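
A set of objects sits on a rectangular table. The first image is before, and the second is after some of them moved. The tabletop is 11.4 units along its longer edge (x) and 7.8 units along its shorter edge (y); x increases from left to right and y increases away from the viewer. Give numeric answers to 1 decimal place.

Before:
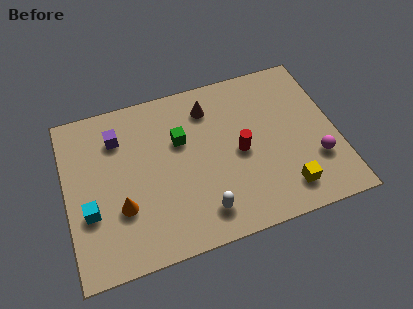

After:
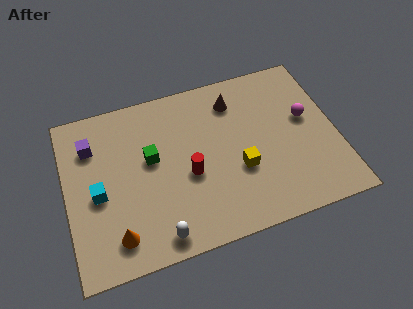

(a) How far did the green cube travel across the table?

1.4

The green cube moved from about (4.9, 5.0) to (3.6, 4.5), a distance of √(1.3² + 0.5²) ≈ 1.4.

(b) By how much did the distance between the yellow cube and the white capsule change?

+0.6

Before: roughly 3.5 units apart; after: 4.1. That's 0.6 units further apart.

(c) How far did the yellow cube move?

2.3

The yellow cube was near (9.0, 1.4) before and (7.2, 2.9) after, so it travelled √(1.8² + 1.5²) ≈ 2.3 units.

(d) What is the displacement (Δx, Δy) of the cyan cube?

(0.4, 0.7)

The cyan cube was at about (0.9, 2.8) and moved to about (1.3, 3.5).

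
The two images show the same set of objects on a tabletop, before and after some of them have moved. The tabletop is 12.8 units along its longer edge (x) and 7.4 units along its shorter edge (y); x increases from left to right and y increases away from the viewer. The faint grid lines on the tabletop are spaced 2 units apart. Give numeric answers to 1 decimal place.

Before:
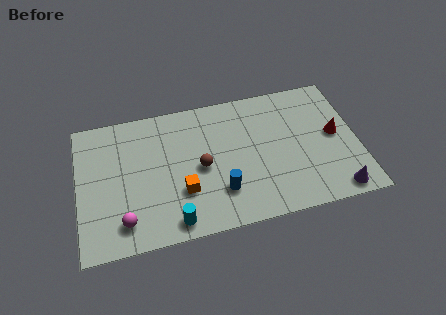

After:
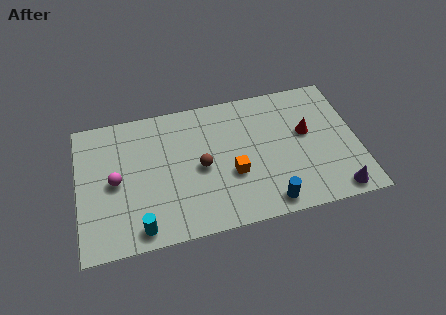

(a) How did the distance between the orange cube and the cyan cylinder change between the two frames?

+3.1

The distance was about 1.6 in the first image and 4.7 in the second, so they moved 3.1 units further apart.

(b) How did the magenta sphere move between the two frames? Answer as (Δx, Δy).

(-0.3, 2.2)

The magenta sphere was at about (2.0, 1.4) and moved to about (1.7, 3.6).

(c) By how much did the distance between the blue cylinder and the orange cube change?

+0.7

The distance was about 1.7 in the first image and 2.4 in the second, so they moved 0.7 units further apart.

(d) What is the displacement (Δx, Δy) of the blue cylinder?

(2.1, -1.1)

The blue cylinder was at about (6.4, 2.0) and moved to about (8.5, 0.9).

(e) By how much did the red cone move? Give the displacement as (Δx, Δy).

(-1.3, 0.4)

The red cone started near (11.8, 3.9) and ended near (10.5, 4.3).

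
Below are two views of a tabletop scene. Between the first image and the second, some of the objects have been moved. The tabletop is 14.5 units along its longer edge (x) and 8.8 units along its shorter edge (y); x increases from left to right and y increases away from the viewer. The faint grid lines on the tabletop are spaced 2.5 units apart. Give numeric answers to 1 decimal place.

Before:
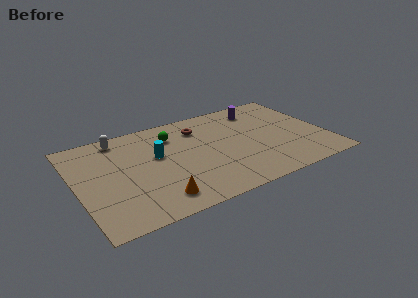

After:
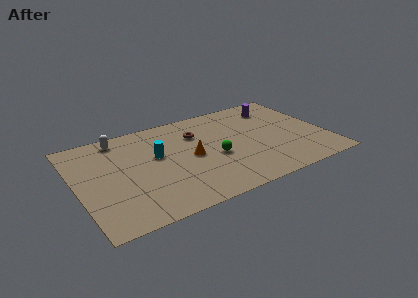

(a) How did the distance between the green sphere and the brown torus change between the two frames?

+1.1

The distance was about 1.6 in the first image and 2.7 in the second, so they moved 1.1 units further apart.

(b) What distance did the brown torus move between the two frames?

0.5

From (7.4, 6.8) to (7.2, 6.3), the brown torus covered √(0.2² + 0.5²) ≈ 0.5 units.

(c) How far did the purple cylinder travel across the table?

1.0

The purple cylinder was near (11.1, 7.2) before and (12.1, 7.0) after, so it travelled √(1.0² + 0.2²) ≈ 1.0 units.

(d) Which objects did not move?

the cyan cylinder and the white capsule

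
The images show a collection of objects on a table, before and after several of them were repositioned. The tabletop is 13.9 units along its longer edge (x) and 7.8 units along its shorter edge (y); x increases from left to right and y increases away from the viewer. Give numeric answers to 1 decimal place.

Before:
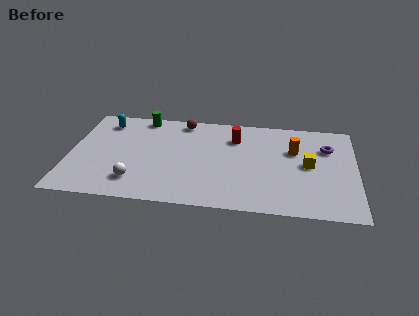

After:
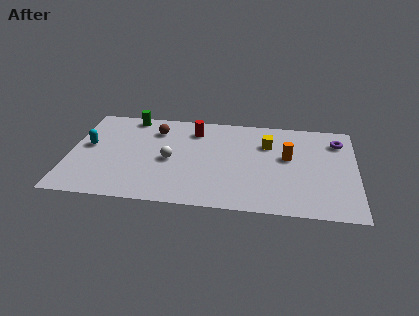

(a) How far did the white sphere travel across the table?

2.5

The white sphere was near (3.3, 1.7) before and (4.9, 3.6) after, so it travelled √(1.6² + 1.9²) ≈ 2.5 units.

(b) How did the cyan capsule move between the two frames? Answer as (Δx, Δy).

(-0.7, -2.1)

The cyan capsule started near (1.6, 6.4) and ended near (0.9, 4.3).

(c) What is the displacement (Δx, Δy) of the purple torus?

(0.5, 0.6)

The purple torus was at about (12.5, 5.5) and moved to about (13.0, 6.1).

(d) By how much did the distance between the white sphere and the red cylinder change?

-3.4

Before: roughly 6.2 units apart; after: 2.8. That's 3.4 units closer together.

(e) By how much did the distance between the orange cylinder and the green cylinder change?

+0.5

They were about 7.7 units apart before and 8.2 after — 0.5 units further apart.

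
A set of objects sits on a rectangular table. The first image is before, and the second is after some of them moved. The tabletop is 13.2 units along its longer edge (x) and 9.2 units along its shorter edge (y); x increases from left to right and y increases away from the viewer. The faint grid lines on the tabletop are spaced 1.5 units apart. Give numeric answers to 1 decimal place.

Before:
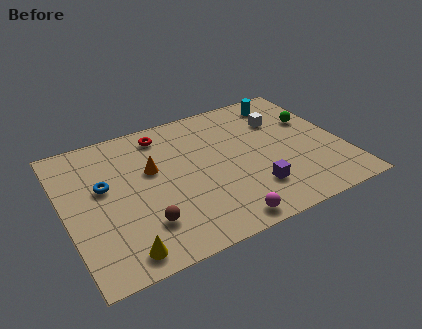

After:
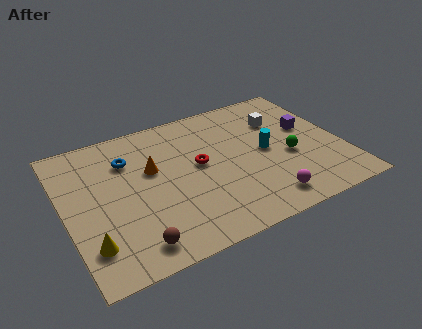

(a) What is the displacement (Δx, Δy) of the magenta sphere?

(2.1, 0.5)

The magenta sphere started near (6.9, 0.9) and ended near (9.0, 1.4).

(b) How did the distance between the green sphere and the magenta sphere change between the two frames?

-4.3

Before: roughly 7.2 units apart; after: 2.9. That's 4.3 units closer together.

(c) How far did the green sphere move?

2.6

The green sphere was near (12.1, 5.9) before and (10.6, 3.8) after, so it travelled √(1.5² + 2.1²) ≈ 2.6 units.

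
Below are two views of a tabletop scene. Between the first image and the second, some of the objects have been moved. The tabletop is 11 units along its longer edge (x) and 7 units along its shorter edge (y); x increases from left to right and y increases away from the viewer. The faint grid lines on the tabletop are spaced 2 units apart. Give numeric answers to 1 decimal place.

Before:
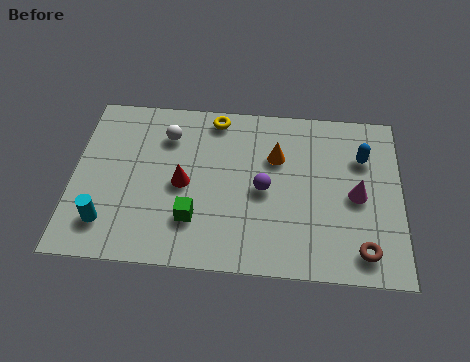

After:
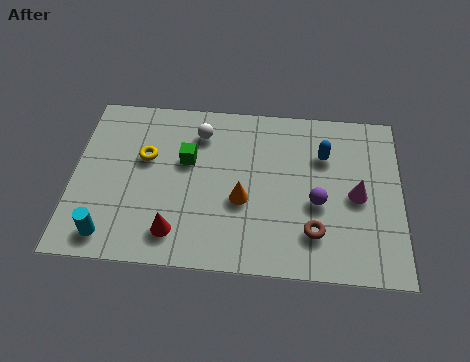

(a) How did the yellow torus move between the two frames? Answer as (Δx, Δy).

(-2.3, -1.9)

The yellow torus was at about (4.7, 6.2) and moved to about (2.4, 4.3).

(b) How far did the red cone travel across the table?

2.0

The red cone was near (3.7, 3.3) before and (3.5, 1.3) after, so it travelled √(0.2² + 2.0²) ≈ 2.0 units.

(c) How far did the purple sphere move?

1.8

From (6.4, 3.3) to (8.2, 2.9), the purple sphere covered √(1.8² + 0.4²) ≈ 1.8 units.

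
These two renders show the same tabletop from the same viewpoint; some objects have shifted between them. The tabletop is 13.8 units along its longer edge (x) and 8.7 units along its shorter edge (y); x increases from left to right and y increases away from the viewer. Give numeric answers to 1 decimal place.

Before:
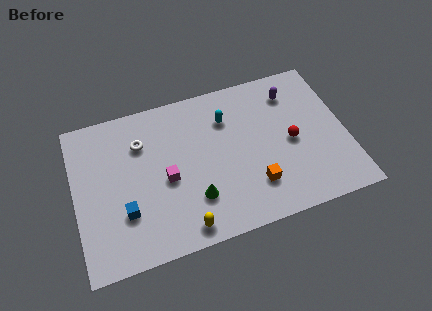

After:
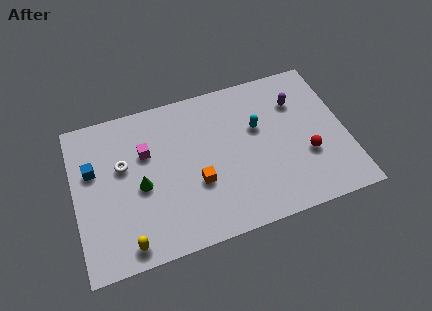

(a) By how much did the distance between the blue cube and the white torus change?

-2.3

The distance was about 3.8 in the first image and 1.5 in the second, so they moved 2.3 units closer together.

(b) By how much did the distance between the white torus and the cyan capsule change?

+2.5

They were about 4.4 units apart before and 6.9 after — 2.5 units further apart.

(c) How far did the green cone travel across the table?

3.0

The green cone was near (5.9, 2.4) before and (3.3, 3.9) after, so it travelled √(2.6² + 1.5²) ≈ 3.0 units.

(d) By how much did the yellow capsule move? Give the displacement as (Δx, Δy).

(-2.8, 0.0)

The yellow capsule was at about (5.2, 1.0) and moved to about (2.4, 1.0).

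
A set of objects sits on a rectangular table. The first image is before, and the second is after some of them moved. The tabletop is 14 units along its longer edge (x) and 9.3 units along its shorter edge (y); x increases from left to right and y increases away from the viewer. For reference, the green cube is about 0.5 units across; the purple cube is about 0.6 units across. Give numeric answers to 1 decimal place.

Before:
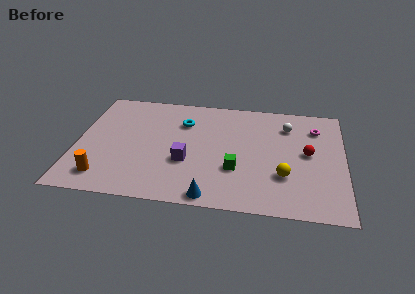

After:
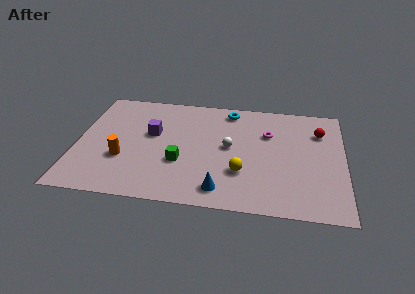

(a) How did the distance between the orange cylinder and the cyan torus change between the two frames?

+0.9

They were about 6.4 units apart before and 7.3 after — 0.9 units further apart.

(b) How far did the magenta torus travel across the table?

2.6

The magenta torus was near (12.5, 7.1) before and (10.0, 6.3) after, so it travelled √(2.5² + 0.8²) ≈ 2.6 units.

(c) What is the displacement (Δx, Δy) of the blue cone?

(0.5, 0.6)

The blue cone was at about (7.2, 0.8) and moved to about (7.7, 1.4).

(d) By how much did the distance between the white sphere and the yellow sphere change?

-2.1

Before: roughly 4.2 units apart; after: 2.1. That's 2.1 units closer together.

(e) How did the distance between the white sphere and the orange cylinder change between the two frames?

-5.1

The distance was about 10.9 in the first image and 5.8 in the second, so they moved 5.1 units closer together.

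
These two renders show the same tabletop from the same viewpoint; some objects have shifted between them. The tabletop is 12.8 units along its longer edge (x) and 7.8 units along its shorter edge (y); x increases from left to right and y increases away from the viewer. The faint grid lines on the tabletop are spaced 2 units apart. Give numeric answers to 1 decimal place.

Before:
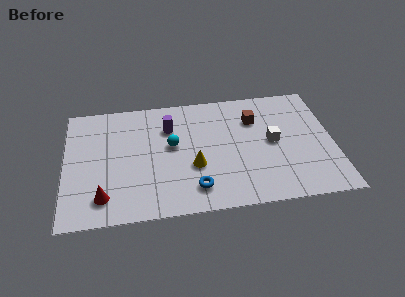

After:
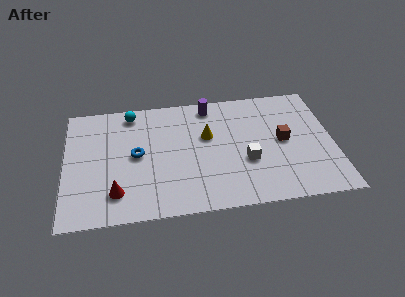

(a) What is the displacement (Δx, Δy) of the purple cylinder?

(2.0, 1.2)

The purple cylinder was at about (5.0, 5.6) and moved to about (7.0, 6.8).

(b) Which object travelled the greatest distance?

the blue torus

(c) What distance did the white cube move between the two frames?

1.7

The white cube moved from about (9.9, 4.0) to (8.6, 2.9), a distance of √(1.3² + 1.1²) ≈ 1.7.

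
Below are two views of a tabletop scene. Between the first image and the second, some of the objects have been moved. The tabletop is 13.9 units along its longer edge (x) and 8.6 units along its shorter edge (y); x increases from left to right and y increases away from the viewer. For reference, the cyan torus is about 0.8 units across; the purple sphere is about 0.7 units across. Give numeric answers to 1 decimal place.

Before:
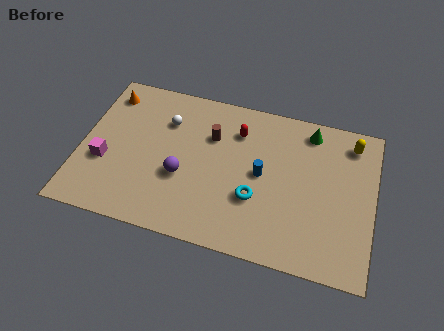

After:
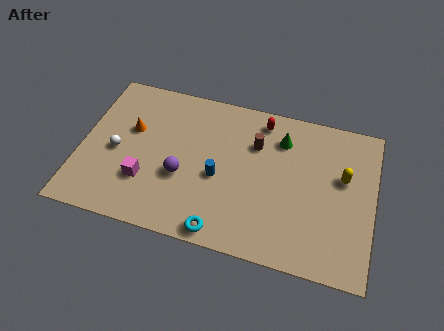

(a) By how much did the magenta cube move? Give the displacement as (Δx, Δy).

(2.0, -0.6)

The magenta cube was at about (1.2, 3.2) and moved to about (3.2, 2.6).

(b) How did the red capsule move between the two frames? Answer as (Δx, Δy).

(1.1, 0.9)

From the two frames, the red capsule sits at roughly (7.3, 6.5) before and (8.4, 7.4) after.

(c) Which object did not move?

the purple sphere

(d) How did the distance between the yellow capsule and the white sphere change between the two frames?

+1.9

The distance was about 8.9 in the first image and 10.8 in the second, so they moved 1.9 units further apart.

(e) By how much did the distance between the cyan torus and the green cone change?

+1.3

The distance was about 5.0 in the first image and 6.3 in the second, so they moved 1.3 units further apart.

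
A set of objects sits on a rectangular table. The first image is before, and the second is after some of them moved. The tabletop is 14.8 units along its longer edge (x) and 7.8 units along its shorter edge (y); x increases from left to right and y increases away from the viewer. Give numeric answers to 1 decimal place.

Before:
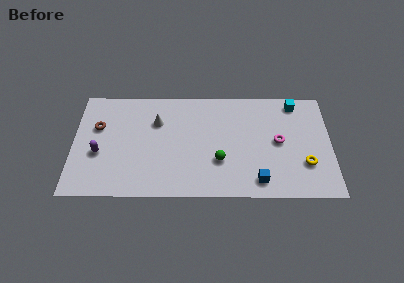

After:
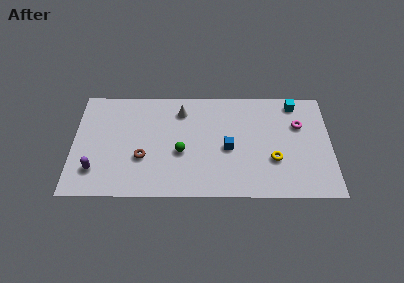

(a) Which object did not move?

the cyan cube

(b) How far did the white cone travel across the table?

1.6

From (4.8, 5.4) to (6.2, 6.2), the white cone covered √(1.4² + 0.8²) ≈ 1.6 units.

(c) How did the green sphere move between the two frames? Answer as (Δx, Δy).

(-2.2, 0.6)

The green sphere was at about (8.4, 2.6) and moved to about (6.2, 3.2).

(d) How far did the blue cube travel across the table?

2.9

From (10.6, 1.2) to (8.9, 3.5), the blue cube covered √(1.7² + 2.3²) ≈ 2.9 units.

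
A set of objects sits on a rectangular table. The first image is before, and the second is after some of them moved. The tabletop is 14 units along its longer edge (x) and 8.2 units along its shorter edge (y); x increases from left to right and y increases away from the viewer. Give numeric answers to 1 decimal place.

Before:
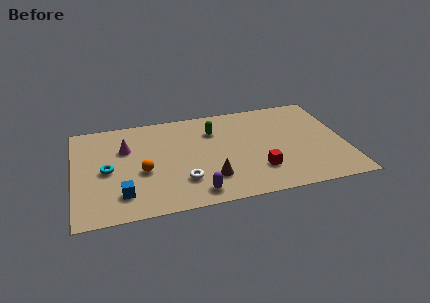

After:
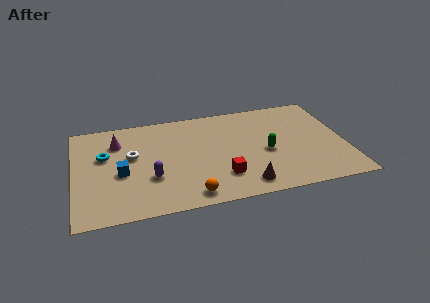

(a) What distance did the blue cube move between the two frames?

1.7

From (2.4, 1.8) to (2.4, 3.5), the blue cube covered √(0.0² + 1.7²) ≈ 1.7 units.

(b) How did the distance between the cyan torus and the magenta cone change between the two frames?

-0.7

They were about 1.9 units apart before and 1.2 after — 0.7 units closer together.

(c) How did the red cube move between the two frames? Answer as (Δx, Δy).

(-1.9, -0.1)

From the two frames, the red cube sits at roughly (9.4, 2.2) before and (7.5, 2.1) after.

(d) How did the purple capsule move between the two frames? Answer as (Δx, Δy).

(-2.2, 1.7)

From the two frames, the purple capsule sits at roughly (6.1, 1.1) before and (3.9, 2.8) after.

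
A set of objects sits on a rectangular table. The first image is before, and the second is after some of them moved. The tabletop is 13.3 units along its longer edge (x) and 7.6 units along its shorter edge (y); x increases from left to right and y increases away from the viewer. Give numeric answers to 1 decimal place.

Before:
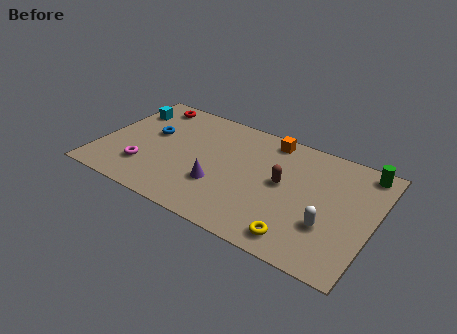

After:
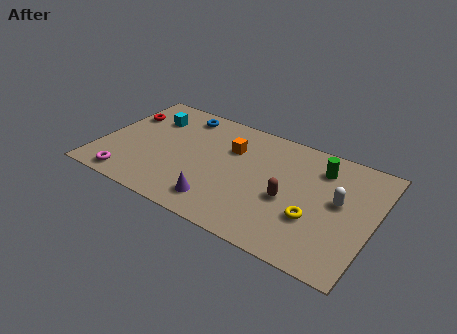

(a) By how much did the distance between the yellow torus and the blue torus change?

-0.4

Before: roughly 8.5 units apart; after: 8.1. That's 0.4 units closer together.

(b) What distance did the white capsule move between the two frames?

1.7

From (11.3, 2.5) to (11.6, 4.2), the white capsule covered √(0.3² + 1.7²) ≈ 1.7 units.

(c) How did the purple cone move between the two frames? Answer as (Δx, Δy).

(0.2, -1.1)

The purple cone started near (6.0, 2.5) and ended near (6.2, 1.4).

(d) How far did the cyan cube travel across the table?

1.2

The cyan cube was near (0.9, 5.7) before and (2.1, 5.6) after, so it travelled √(1.2² + 0.1²) ≈ 1.2 units.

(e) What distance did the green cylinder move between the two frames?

2.2

The green cylinder was near (12.5, 6.7) before and (10.5, 5.9) after, so it travelled √(2.0² + 0.8²) ≈ 2.2 units.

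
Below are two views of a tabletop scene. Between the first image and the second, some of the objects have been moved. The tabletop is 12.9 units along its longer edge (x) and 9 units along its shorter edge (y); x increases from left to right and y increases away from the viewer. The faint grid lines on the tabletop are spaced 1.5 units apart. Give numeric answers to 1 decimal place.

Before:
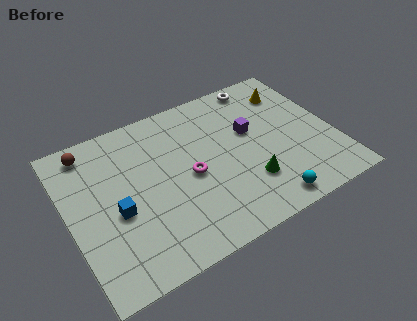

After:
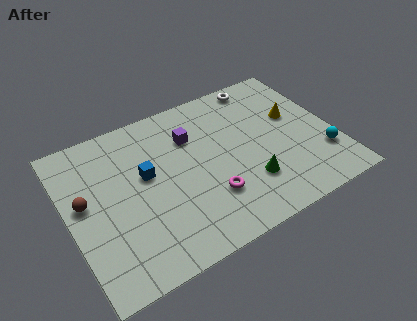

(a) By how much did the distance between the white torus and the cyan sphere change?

-1.2

They were about 7.2 units apart before and 6.0 after — 1.2 units closer together.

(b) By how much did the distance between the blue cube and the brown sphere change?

-1.1

Before: roughly 4.1 units apart; after: 3.0. That's 1.1 units closer together.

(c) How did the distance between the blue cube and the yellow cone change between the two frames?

-2.2

The distance was about 9.6 in the first image and 7.4 in the second, so they moved 2.2 units closer together.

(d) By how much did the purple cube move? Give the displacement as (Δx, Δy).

(-2.8, 1.0)

From the two frames, the purple cube sits at roughly (9.0, 5.4) before and (6.2, 6.4) after.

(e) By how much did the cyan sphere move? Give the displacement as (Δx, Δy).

(3.1, 1.5)

The cyan sphere started near (9.0, 1.0) and ended near (12.1, 2.5).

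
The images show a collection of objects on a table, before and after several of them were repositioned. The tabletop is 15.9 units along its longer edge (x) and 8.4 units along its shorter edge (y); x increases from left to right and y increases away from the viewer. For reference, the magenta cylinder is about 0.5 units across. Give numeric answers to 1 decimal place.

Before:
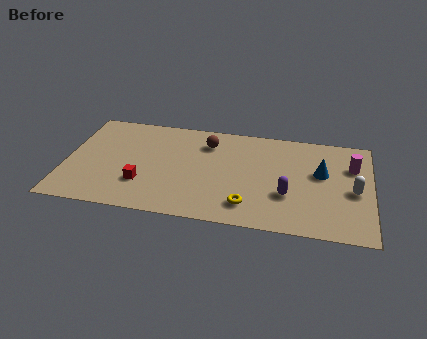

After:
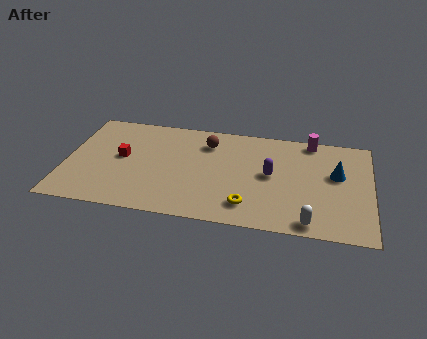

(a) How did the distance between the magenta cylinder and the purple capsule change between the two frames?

-0.6

The distance was about 4.4 in the first image and 3.8 in the second, so they moved 0.6 units closer together.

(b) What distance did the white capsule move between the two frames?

3.6

The white capsule moved from about (15.0, 3.8) to (12.8, 0.9), a distance of √(2.2² + 2.9²) ≈ 3.6.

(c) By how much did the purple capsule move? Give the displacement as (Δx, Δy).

(-0.9, 1.5)

The purple capsule started near (11.6, 2.9) and ended near (10.7, 4.4).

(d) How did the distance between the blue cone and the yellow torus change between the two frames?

+0.6

Before: roughly 5.0 units apart; after: 5.6. That's 0.6 units further apart.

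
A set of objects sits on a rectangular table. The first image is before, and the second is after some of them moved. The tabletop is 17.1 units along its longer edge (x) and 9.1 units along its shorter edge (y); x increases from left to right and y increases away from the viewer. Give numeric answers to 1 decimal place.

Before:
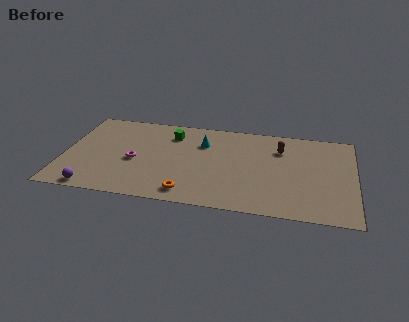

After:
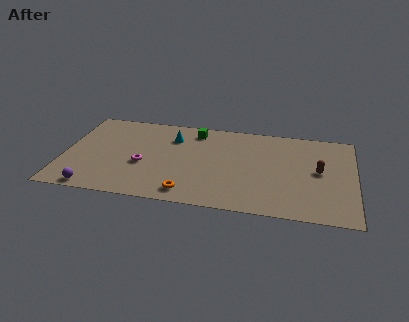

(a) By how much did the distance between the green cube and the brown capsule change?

+1.4

The distance was about 6.5 in the first image and 7.9 in the second, so they moved 1.4 units further apart.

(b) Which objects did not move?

the purple sphere and the orange torus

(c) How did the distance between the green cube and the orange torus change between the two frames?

+0.5

Before: roughly 5.9 units apart; after: 6.4. That's 0.5 units further apart.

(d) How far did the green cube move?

1.5

From (6.2, 7.1) to (7.6, 7.7), the green cube covered √(1.4² + 0.6²) ≈ 1.5 units.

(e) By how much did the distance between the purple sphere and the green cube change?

+1.3

The distance was about 7.6 in the first image and 8.9 in the second, so they moved 1.3 units further apart.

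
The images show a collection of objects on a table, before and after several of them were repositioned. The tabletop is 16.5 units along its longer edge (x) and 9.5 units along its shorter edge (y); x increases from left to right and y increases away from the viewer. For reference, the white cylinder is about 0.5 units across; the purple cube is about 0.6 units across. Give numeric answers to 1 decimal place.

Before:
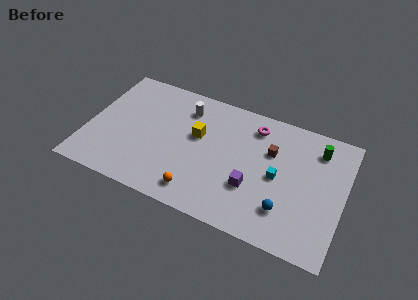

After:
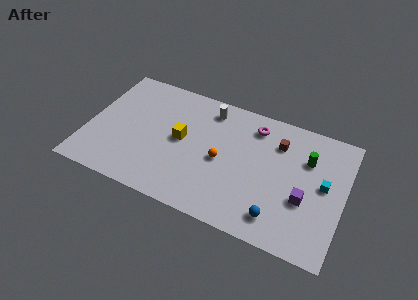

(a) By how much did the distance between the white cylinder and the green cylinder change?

-2.0

Before: roughly 8.6 units apart; after: 6.6. That's 2.0 units closer together.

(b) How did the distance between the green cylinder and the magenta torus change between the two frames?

-0.4

The distance was about 4.1 in the first image and 3.7 in the second, so they moved 0.4 units closer together.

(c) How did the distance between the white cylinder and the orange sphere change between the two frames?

-2.4

The distance was about 6.2 in the first image and 3.8 in the second, so they moved 2.4 units closer together.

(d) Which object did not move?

the magenta torus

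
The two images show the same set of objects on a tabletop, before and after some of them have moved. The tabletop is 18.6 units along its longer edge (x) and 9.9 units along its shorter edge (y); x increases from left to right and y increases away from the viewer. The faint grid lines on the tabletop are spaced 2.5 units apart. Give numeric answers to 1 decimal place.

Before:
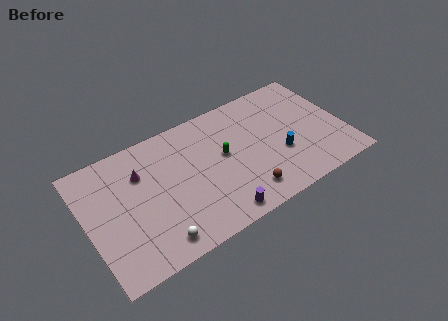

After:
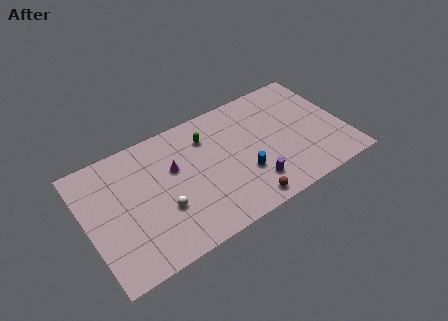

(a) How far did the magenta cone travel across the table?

2.4

From (4.1, 7.0) to (6.4, 6.2), the magenta cone covered √(2.3² + 0.8²) ≈ 2.4 units.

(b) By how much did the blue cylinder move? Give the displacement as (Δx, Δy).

(-2.8, -0.3)

The blue cylinder was at about (13.8, 3.6) and moved to about (11.0, 3.3).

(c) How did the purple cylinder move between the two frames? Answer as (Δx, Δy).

(2.7, 1.1)

From the two frames, the purple cylinder sits at roughly (8.8, 1.1) before and (11.5, 2.2) after.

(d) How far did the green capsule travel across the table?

2.2

From (9.9, 5.5) to (9.0, 7.5), the green capsule covered √(0.9² + 2.0²) ≈ 2.2 units.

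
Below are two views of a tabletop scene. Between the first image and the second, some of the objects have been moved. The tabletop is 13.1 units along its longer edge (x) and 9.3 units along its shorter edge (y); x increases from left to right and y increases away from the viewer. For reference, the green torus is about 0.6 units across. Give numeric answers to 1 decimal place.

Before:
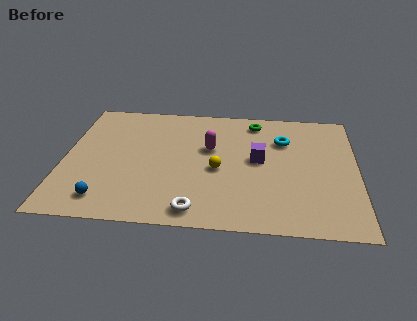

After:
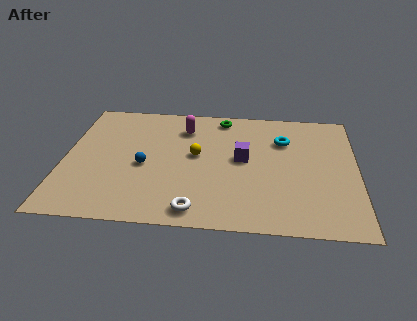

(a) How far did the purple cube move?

0.7

The purple cube moved from about (8.7, 5.0) to (8.0, 5.0), a distance of √(0.7² + 0.0²) ≈ 0.7.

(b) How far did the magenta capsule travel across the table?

1.9

The magenta capsule moved from about (6.5, 5.7) to (5.3, 7.2), a distance of √(1.2² + 1.5²) ≈ 1.9.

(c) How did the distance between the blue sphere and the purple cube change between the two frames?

-3.1

They were about 7.6 units apart before and 4.5 after — 3.1 units closer together.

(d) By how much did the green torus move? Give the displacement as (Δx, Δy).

(-1.5, 0.2)

From the two frames, the green torus sits at roughly (8.5, 8.0) before and (7.0, 8.2) after.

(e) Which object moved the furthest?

the blue sphere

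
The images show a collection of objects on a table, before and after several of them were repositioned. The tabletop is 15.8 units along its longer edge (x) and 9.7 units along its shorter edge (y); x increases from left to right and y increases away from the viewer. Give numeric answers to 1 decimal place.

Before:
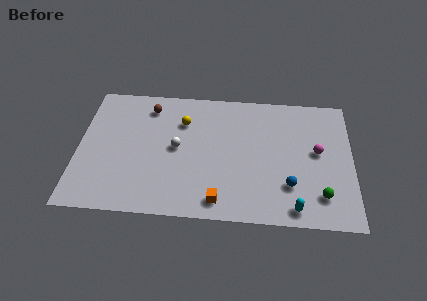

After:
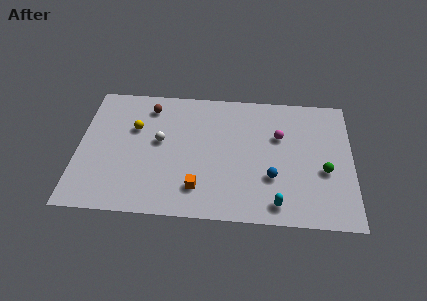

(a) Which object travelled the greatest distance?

the yellow sphere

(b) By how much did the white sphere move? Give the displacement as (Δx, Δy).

(-1.0, 0.4)

The white sphere was at about (5.7, 5.0) and moved to about (4.7, 5.4).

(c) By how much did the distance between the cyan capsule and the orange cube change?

+0.3

They were about 4.3 units apart before and 4.6 after — 0.3 units further apart.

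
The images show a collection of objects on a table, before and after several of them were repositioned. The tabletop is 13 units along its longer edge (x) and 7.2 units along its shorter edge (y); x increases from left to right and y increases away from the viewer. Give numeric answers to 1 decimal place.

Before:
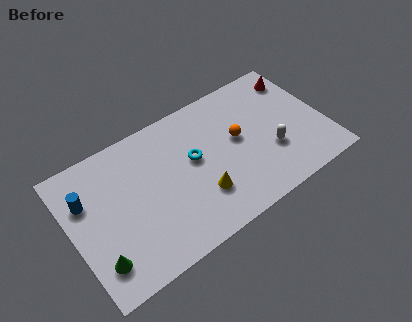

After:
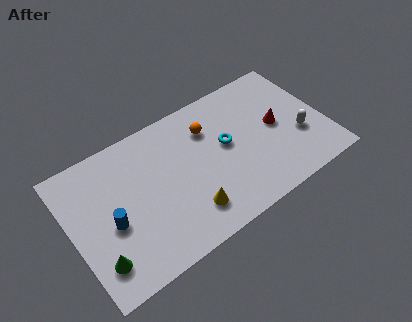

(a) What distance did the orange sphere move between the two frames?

1.8

The orange sphere moved from about (8.6, 4.0) to (7.3, 5.3), a distance of √(1.3² + 1.3²) ≈ 1.8.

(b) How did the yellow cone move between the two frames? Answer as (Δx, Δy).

(-0.7, -0.5)

The yellow cone started near (6.3, 2.1) and ended near (5.6, 1.6).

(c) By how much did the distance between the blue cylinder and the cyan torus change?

+0.7

The distance was about 5.5 in the first image and 6.2 in the second, so they moved 0.7 units further apart.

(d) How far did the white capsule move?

1.5

The white capsule was near (10.1, 2.5) before and (11.6, 2.6) after, so it travelled √(1.5² + 0.1²) ≈ 1.5 units.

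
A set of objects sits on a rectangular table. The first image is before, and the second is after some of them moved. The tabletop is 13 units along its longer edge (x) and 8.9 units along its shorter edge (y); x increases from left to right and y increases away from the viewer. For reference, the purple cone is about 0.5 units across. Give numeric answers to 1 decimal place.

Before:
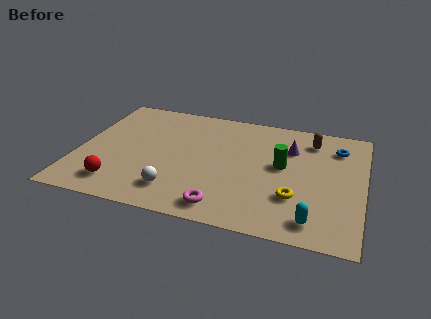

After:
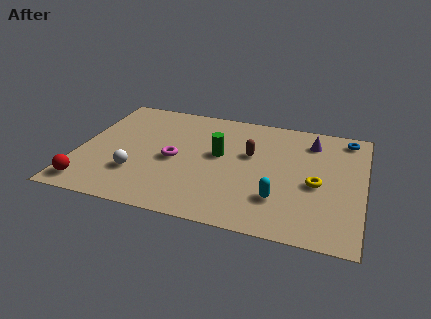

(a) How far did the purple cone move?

1.2

From (9.6, 6.3) to (10.5, 7.1), the purple cone covered √(0.9² + 0.8²) ≈ 1.2 units.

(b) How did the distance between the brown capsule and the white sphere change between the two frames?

-2.2

Before: roughly 7.9 units apart; after: 5.7. That's 2.2 units closer together.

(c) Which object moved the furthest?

the magenta torus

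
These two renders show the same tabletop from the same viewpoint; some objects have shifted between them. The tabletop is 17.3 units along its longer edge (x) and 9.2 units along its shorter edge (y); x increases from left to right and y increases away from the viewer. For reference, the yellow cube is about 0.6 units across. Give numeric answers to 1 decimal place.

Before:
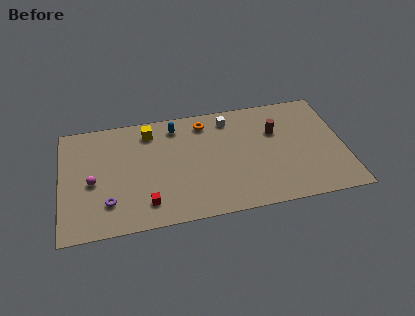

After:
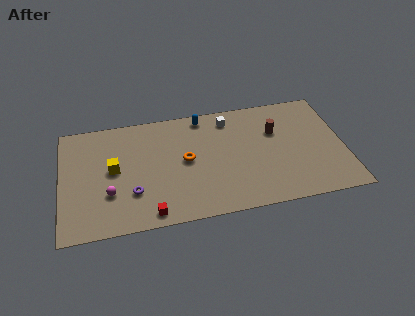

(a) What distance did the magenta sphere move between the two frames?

1.5

The magenta sphere moved from about (1.9, 4.1) to (2.9, 3.0), a distance of √(1.0² + 1.1²) ≈ 1.5.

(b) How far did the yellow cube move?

3.5

The yellow cube moved from about (5.5, 7.6) to (3.2, 4.9), a distance of √(2.3² + 2.7²) ≈ 3.5.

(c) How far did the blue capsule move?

1.8

The blue capsule was near (7.1, 7.7) before and (8.8, 8.2) after, so it travelled √(1.7² + 0.5²) ≈ 1.8 units.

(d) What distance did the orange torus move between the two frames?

3.2

From (8.9, 7.7) to (7.6, 4.8), the orange torus covered √(1.3² + 2.9²) ≈ 3.2 units.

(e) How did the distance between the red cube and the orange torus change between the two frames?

-2.6

Before: roughly 7.0 units apart; after: 4.4. That's 2.6 units closer together.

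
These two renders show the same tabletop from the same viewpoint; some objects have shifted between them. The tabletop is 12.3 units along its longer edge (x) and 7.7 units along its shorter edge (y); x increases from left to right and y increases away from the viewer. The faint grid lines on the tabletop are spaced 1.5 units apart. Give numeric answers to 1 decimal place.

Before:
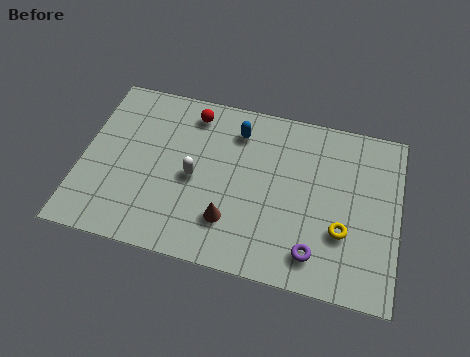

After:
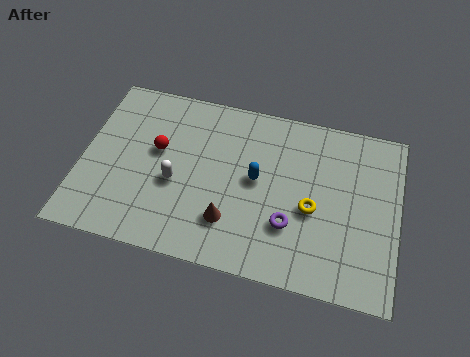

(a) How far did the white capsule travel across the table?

0.8

The white capsule moved from about (4.4, 3.6) to (3.7, 3.2), a distance of √(0.7² + 0.4²) ≈ 0.8.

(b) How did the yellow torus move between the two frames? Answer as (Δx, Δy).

(-1.2, 0.7)

From the two frames, the yellow torus sits at roughly (10.2, 2.6) before and (9.0, 3.3) after.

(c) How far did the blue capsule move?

2.2

The blue capsule was near (5.9, 6.1) before and (6.8, 4.1) after, so it travelled √(0.9² + 2.0²) ≈ 2.2 units.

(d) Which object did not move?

the brown cone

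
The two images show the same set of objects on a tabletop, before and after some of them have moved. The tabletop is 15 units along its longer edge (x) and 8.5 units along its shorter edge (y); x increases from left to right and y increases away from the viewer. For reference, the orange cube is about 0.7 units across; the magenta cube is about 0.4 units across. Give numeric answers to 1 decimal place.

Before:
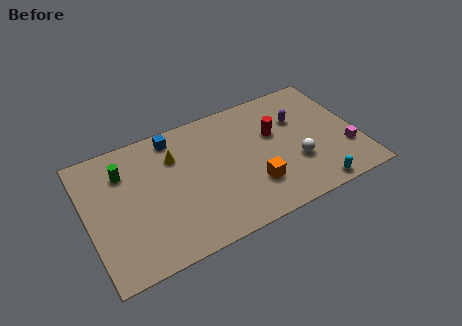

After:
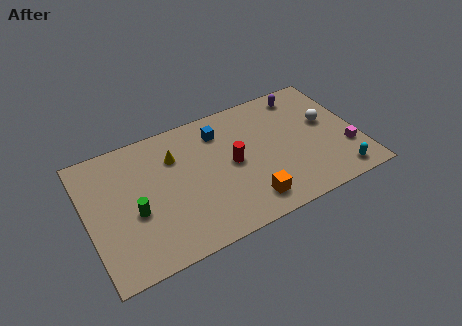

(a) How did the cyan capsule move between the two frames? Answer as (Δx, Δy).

(1.4, 0.3)

From the two frames, the cyan capsule sits at roughly (12.1, 0.8) before and (13.5, 1.1) after.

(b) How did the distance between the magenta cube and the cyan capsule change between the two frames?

-1.1

The distance was about 2.8 in the first image and 1.7 in the second, so they moved 1.1 units closer together.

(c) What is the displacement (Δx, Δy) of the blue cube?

(2.5, -0.7)

The blue cube was at about (5.1, 7.4) and moved to about (7.6, 6.7).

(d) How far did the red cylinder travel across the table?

2.7

The red cylinder moved from about (10.5, 5.3) to (8.0, 4.3), a distance of √(2.5² + 1.0²) ≈ 2.7.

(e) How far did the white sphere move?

2.8

The white sphere moved from about (11.4, 2.9) to (13.4, 4.9), a distance of √(2.0² + 2.0²) ≈ 2.8.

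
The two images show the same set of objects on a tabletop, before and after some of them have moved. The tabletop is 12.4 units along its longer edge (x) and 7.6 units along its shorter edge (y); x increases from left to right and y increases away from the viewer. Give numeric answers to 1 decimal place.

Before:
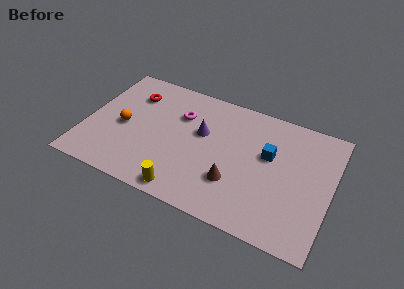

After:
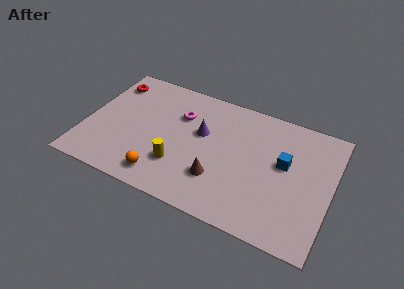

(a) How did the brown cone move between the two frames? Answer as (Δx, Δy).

(-0.8, -0.1)

From the two frames, the brown cone sits at roughly (7.7, 2.3) before and (6.9, 2.2) after.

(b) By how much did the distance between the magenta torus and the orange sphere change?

+0.9

Before: roughly 3.2 units apart; after: 4.1. That's 0.9 units further apart.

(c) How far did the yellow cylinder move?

1.5

The yellow cylinder was near (5.4, 0.8) before and (4.9, 2.2) after, so it travelled √(0.5² + 1.4²) ≈ 1.5 units.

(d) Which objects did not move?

the magenta torus and the purple cone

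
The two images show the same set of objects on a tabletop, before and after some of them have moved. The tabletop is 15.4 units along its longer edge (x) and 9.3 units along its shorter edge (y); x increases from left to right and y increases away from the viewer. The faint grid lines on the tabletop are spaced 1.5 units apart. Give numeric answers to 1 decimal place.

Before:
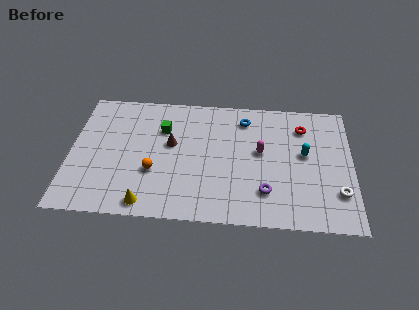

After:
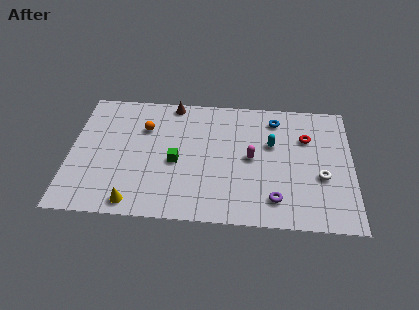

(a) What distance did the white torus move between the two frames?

1.4

The white torus moved from about (14.6, 2.5) to (13.7, 3.6), a distance of √(0.9² + 1.1²) ≈ 1.4.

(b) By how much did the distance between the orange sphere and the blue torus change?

+0.8

They were about 6.5 units apart before and 7.3 after — 0.8 units further apart.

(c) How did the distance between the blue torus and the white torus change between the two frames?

-2.4

Before: roughly 7.2 units apart; after: 4.8. That's 2.4 units closer together.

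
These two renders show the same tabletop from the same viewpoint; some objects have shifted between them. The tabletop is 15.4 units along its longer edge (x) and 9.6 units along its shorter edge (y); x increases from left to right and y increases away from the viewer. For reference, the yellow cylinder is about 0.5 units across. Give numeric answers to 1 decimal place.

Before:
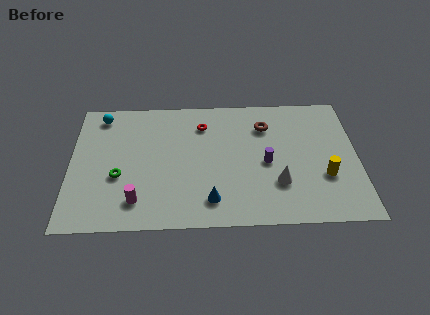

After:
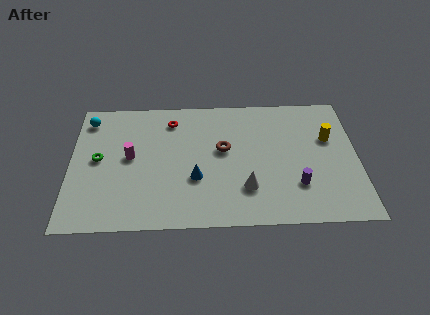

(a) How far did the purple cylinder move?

2.3

The purple cylinder was near (10.5, 4.4) before and (12.1, 2.7) after, so it travelled √(1.6² + 1.7²) ≈ 2.3 units.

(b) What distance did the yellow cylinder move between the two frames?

2.8

The yellow cylinder moved from about (13.6, 3.3) to (13.9, 6.1), a distance of √(0.3² + 2.8²) ≈ 2.8.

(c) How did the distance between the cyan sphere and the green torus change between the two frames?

-1.6

They were about 4.7 units apart before and 3.1 after — 1.6 units closer together.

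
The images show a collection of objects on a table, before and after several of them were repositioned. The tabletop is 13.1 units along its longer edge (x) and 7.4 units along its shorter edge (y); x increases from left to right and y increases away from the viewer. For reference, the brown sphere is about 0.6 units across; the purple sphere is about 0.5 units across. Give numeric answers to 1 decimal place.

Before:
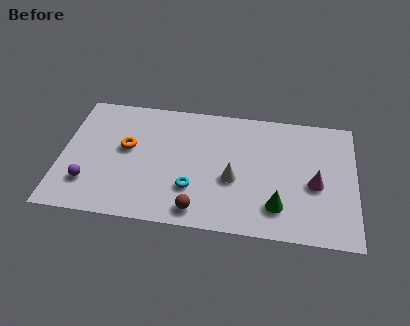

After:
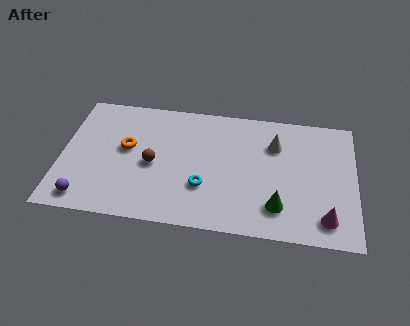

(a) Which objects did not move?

the orange torus and the green cone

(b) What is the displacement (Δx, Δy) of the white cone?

(1.8, 2.3)

From the two frames, the white cone sits at roughly (7.7, 3.0) before and (9.5, 5.3) after.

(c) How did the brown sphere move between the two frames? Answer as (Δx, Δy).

(-2.1, 2.4)

The brown sphere started near (6.2, 1.0) and ended near (4.1, 3.4).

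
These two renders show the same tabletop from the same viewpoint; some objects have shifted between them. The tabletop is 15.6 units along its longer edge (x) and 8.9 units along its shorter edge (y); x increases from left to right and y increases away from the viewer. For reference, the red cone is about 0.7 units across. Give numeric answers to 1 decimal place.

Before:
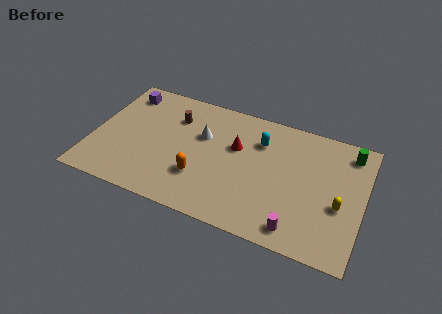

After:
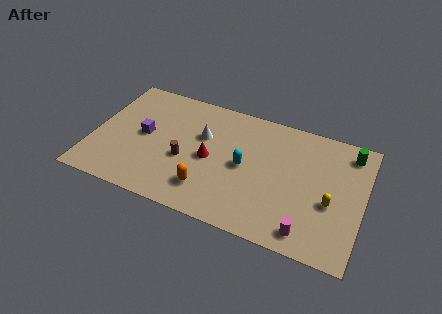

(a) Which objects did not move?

the white cone and the green cylinder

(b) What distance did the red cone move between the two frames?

2.0

From (8.2, 5.6) to (6.8, 4.2), the red cone covered √(1.4² + 1.4²) ≈ 2.0 units.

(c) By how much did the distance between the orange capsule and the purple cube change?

-2.1

The distance was about 6.9 in the first image and 4.8 in the second, so they moved 2.1 units closer together.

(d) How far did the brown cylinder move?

3.0

From (4.5, 6.5) to (5.4, 3.6), the brown cylinder covered √(0.9² + 2.9²) ≈ 3.0 units.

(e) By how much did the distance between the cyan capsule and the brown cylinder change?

-1.5

Before: roughly 5.0 units apart; after: 3.5. That's 1.5 units closer together.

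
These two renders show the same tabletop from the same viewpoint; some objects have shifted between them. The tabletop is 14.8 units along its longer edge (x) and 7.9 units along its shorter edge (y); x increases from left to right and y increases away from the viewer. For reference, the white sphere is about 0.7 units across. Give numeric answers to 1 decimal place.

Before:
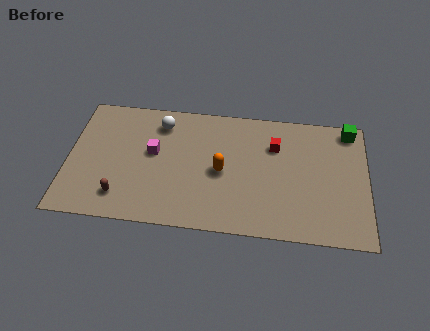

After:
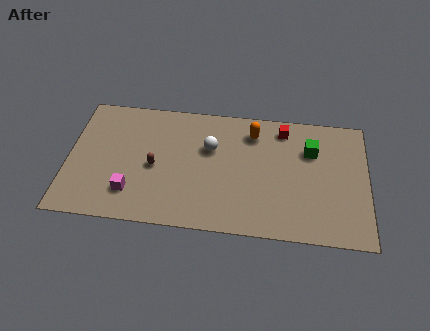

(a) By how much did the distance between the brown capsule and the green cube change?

-4.5

The distance was about 12.4 in the first image and 7.9 in the second, so they moved 4.5 units closer together.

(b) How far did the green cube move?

2.4

The green cube was near (13.9, 7.0) before and (12.0, 5.5) after, so it travelled √(1.9² + 1.5²) ≈ 2.4 units.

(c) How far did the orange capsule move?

3.0

From (7.6, 3.7) to (9.1, 6.3), the orange capsule covered √(1.5² + 2.6²) ≈ 3.0 units.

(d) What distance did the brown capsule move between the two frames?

2.6

The brown capsule was near (2.7, 1.6) before and (4.3, 3.6) after, so it travelled √(1.6² + 2.0²) ≈ 2.6 units.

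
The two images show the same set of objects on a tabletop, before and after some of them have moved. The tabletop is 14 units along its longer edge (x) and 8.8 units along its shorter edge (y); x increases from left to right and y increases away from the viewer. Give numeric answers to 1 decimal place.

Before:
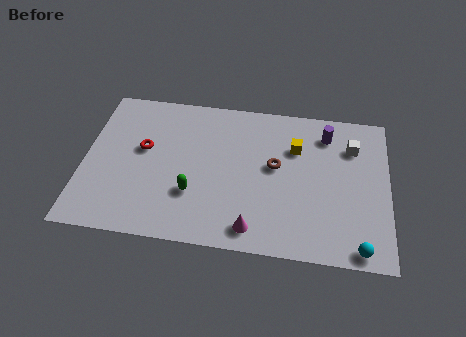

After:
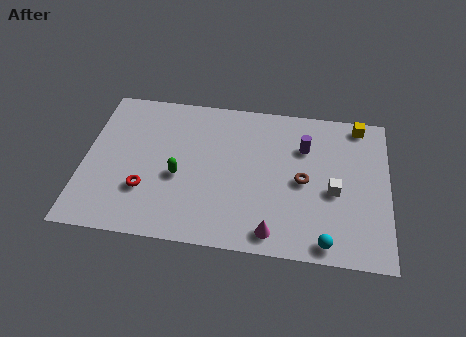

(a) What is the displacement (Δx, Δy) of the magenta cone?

(0.9, -0.1)

The magenta cone started near (7.9, 1.2) and ended near (8.8, 1.1).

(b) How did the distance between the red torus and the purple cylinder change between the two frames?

-0.6

They were about 8.6 units apart before and 8.0 after — 0.6 units closer together.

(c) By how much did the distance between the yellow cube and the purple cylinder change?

+1.3

The distance was about 1.7 in the first image and 3.0 in the second, so they moved 1.3 units further apart.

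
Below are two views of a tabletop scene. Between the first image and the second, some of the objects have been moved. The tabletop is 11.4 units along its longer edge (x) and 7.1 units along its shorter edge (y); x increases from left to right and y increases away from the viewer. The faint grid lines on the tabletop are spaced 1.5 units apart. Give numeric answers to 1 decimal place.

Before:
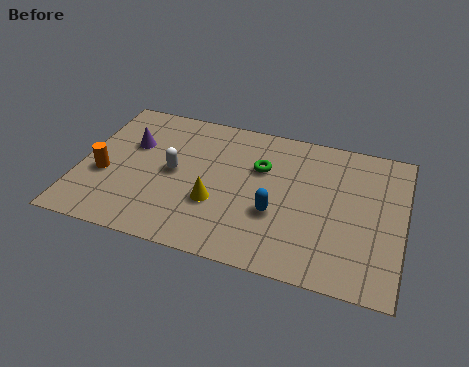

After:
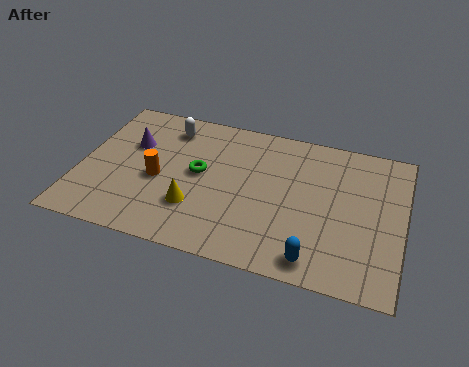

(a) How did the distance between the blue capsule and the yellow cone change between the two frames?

+2.4

Before: roughly 2.1 units apart; after: 4.5. That's 2.4 units further apart.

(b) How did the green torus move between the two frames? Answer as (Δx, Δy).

(-2.1, -0.9)

The green torus was at about (6.3, 4.7) and moved to about (4.2, 3.8).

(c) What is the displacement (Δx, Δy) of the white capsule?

(-0.4, 2.2)

From the two frames, the white capsule sits at roughly (3.3, 3.6) before and (2.9, 5.8) after.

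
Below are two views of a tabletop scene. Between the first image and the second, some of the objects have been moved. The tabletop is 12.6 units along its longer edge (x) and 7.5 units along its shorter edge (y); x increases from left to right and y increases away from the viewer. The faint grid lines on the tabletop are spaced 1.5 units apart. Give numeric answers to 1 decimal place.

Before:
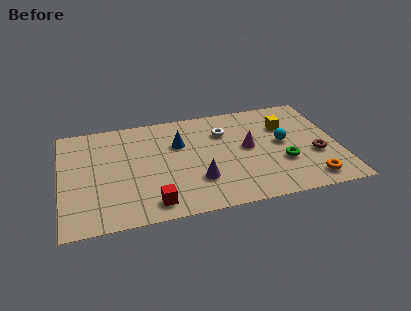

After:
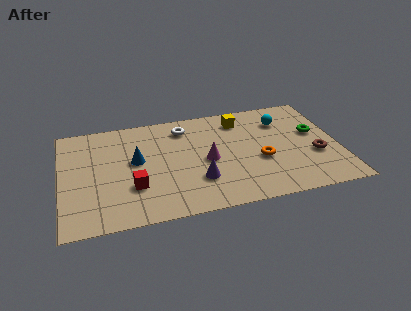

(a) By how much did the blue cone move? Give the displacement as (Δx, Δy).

(-2.0, -0.8)

From the two frames, the blue cone sits at roughly (5.4, 5.0) before and (3.4, 4.2) after.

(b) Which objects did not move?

the brown torus and the purple cone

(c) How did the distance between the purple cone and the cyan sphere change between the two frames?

+0.9

Before: roughly 4.4 units apart; after: 5.3. That's 0.9 units further apart.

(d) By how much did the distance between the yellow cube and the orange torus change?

-1.0

The distance was about 4.2 in the first image and 3.2 in the second, so they moved 1.0 units closer together.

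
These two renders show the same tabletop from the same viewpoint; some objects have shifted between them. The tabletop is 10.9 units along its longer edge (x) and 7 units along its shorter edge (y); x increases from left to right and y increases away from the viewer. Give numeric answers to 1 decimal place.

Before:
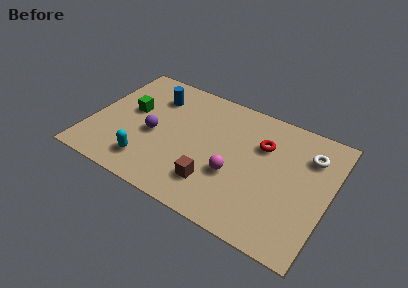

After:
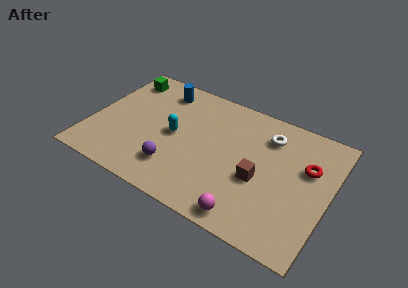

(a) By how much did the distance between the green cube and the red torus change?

+2.8

They were about 6.1 units apart before and 8.9 after — 2.8 units further apart.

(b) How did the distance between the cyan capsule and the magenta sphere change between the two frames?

+0.7

They were about 4.0 units apart before and 4.7 after — 0.7 units further apart.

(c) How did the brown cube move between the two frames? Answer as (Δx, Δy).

(1.9, 1.2)

From the two frames, the brown cube sits at roughly (5.9, 1.7) before and (7.8, 2.9) after.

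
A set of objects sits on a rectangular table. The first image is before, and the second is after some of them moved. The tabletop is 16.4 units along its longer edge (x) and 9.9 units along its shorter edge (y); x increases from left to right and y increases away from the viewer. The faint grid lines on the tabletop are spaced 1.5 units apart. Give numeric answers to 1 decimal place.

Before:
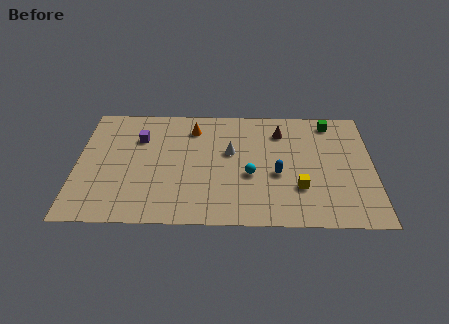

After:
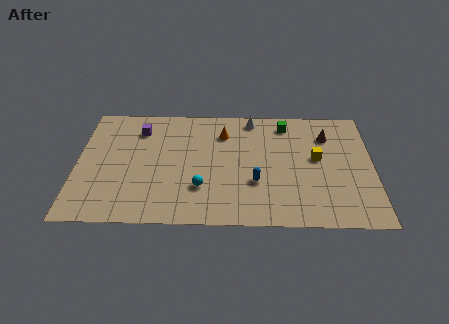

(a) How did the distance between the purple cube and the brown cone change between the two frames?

+2.6

The distance was about 7.9 in the first image and 10.5 in the second, so they moved 2.6 units further apart.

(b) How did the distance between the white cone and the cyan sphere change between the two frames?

+4.3

Before: roughly 2.2 units apart; after: 6.5. That's 4.3 units further apart.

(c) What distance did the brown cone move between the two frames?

2.6

From (11.3, 7.7) to (13.9, 7.4), the brown cone covered √(2.6² + 0.3²) ≈ 2.6 units.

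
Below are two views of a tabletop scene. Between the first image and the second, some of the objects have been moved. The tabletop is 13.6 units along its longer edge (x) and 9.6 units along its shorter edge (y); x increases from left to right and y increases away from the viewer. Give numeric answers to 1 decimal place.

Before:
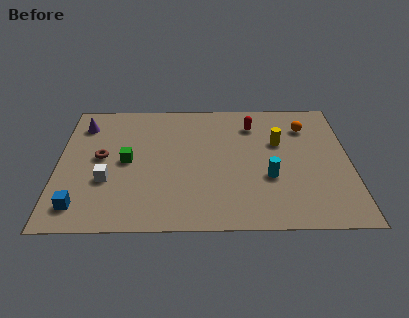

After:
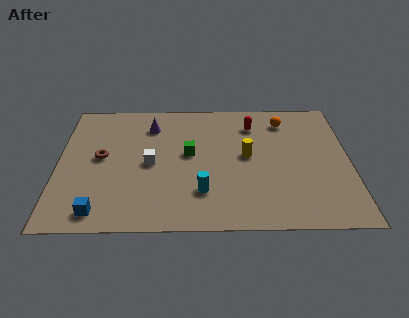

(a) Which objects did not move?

the brown torus and the red capsule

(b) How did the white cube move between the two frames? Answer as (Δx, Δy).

(2.0, 1.2)

From the two frames, the white cube sits at roughly (2.3, 3.4) before and (4.3, 4.6) after.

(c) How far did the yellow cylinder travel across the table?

1.8

From (10.3, 6.1) to (8.8, 5.1), the yellow cylinder covered √(1.5² + 1.0²) ≈ 1.8 units.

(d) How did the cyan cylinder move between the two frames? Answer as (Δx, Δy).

(-3.1, -1.0)

The cyan cylinder was at about (9.8, 3.5) and moved to about (6.7, 2.5).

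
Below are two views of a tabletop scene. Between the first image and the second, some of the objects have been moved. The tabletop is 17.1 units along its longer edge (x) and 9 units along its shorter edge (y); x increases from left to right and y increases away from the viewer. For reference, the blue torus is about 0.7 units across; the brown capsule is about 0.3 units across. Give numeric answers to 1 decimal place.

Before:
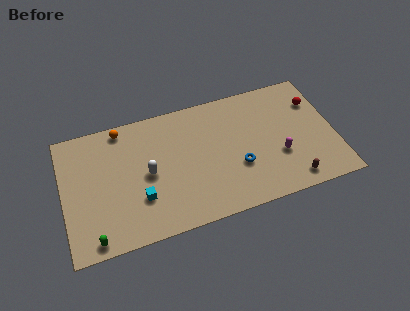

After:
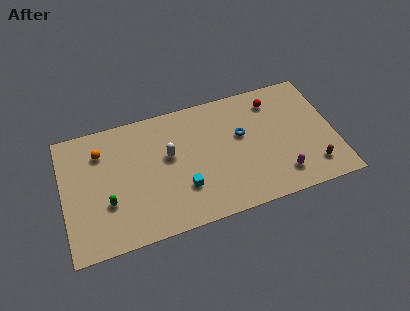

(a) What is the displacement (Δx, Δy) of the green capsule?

(1.0, 2.2)

The green capsule was at about (1.7, 0.9) and moved to about (2.7, 3.1).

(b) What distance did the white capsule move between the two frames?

1.7

From (5.3, 4.4) to (6.7, 5.3), the white capsule covered √(1.4² + 0.9²) ≈ 1.7 units.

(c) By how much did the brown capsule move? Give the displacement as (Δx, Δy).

(1.4, 0.6)

The brown capsule was at about (14.1, 1.2) and moved to about (15.5, 1.8).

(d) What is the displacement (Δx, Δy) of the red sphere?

(-2.6, 0.8)

The red sphere started near (16.1, 6.5) and ended near (13.5, 7.3).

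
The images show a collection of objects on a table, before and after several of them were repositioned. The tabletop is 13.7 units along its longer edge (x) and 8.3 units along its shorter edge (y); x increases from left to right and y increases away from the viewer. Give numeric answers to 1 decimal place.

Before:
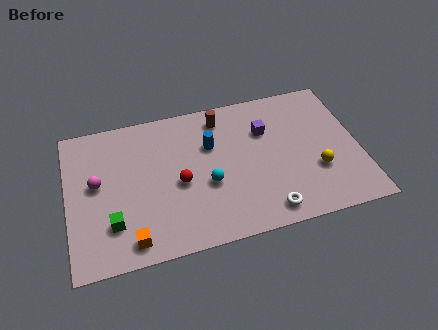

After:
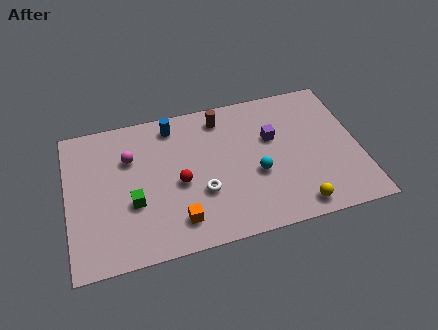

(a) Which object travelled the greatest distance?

the white torus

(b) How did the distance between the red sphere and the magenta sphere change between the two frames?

-0.9

The distance was about 3.9 in the first image and 3.0 in the second, so they moved 0.9 units closer together.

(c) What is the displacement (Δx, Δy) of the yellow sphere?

(-1.1, -1.8)

The yellow sphere was at about (11.6, 2.8) and moved to about (10.5, 1.0).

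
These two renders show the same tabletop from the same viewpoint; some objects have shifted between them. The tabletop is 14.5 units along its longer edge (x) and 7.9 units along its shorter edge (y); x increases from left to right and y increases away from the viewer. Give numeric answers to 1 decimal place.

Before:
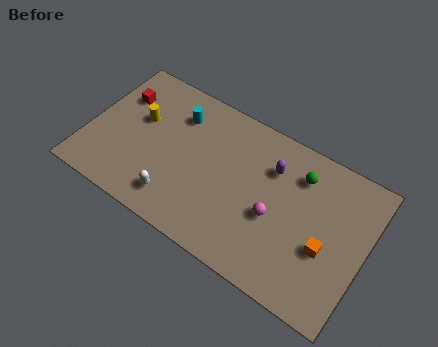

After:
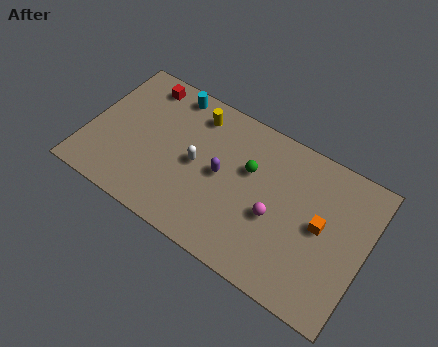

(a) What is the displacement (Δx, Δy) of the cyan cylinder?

(-0.5, 1.0)

The cyan cylinder started near (4.3, 6.0) and ended near (3.8, 7.0).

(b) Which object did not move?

the magenta sphere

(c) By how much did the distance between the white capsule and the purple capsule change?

-4.8

Before: roughly 6.1 units apart; after: 1.3. That's 4.8 units closer together.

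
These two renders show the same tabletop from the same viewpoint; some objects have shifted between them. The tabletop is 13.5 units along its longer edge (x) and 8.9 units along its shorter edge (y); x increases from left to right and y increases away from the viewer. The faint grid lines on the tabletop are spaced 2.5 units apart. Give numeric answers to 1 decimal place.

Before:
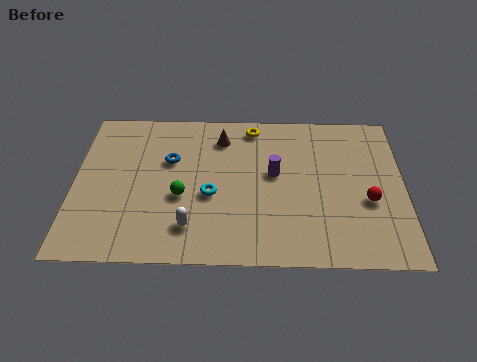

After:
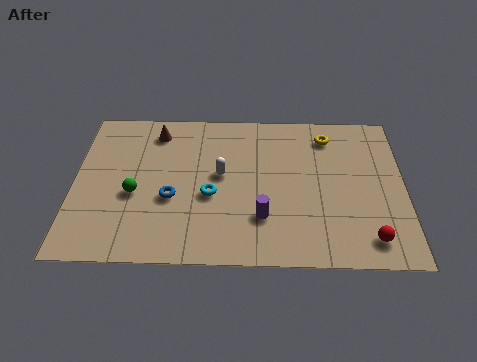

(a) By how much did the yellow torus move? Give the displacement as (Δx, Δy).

(3.1, -0.5)

The yellow torus started near (7.3, 7.8) and ended near (10.4, 7.3).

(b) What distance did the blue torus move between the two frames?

2.2

From (3.9, 5.7) to (4.0, 3.5), the blue torus covered √(0.1² + 2.2²) ≈ 2.2 units.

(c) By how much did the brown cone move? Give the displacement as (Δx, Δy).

(-2.7, 0.3)

The brown cone started near (6.0, 7.1) and ended near (3.3, 7.4).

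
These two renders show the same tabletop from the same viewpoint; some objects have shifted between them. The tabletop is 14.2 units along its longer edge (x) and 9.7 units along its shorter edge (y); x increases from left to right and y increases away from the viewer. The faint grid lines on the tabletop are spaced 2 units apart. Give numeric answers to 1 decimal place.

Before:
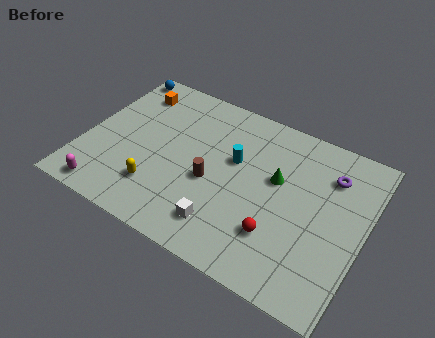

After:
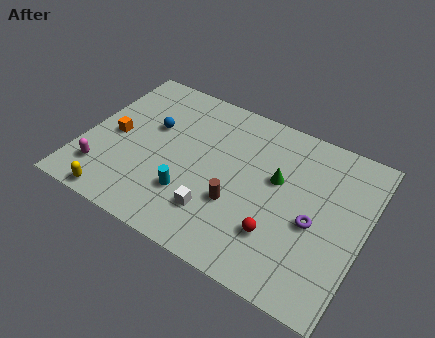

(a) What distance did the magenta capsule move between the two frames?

1.2

The magenta capsule moved from about (1.7, 1.0) to (1.3, 2.1), a distance of √(0.4² + 1.1²) ≈ 1.2.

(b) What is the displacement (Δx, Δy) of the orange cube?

(-0.3, -3.2)

The orange cube was at about (1.8, 7.8) and moved to about (1.5, 4.6).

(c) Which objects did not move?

the green cone and the red sphere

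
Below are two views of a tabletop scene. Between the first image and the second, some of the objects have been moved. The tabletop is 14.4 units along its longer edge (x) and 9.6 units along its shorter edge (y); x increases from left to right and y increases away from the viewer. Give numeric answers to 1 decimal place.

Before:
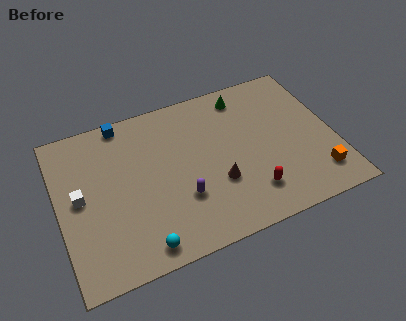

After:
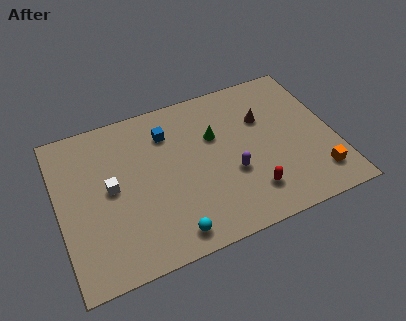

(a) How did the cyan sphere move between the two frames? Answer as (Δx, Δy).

(1.5, 0.1)

From the two frames, the cyan sphere sits at roughly (3.9, 1.1) before and (5.4, 1.2) after.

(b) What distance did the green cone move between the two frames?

2.7

The green cone moved from about (10.1, 8.2) to (8.3, 6.2), a distance of √(1.8² + 2.0²) ≈ 2.7.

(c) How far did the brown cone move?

4.2

The brown cone was near (8.1, 3.3) before and (10.9, 6.4) after, so it travelled √(2.8² + 3.1²) ≈ 4.2 units.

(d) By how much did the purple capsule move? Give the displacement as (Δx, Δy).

(2.7, 0.5)

From the two frames, the purple capsule sits at roughly (6.2, 3.1) before and (8.9, 3.6) after.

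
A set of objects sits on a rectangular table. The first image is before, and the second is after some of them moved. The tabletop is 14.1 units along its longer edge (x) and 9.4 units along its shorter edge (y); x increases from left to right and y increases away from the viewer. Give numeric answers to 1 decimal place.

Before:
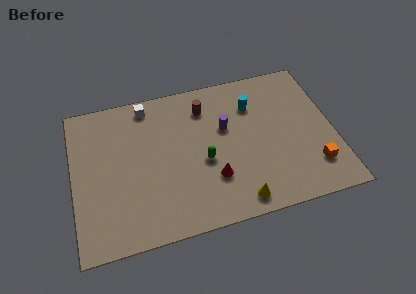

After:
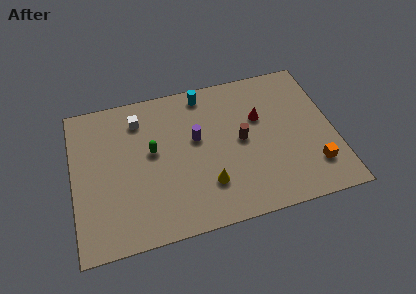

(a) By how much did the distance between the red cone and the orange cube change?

-0.8

The distance was about 5.4 in the first image and 4.6 in the second, so they moved 0.8 units closer together.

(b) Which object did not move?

the orange cube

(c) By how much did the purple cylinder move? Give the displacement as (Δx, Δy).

(-1.6, -0.3)

The purple cylinder started near (8.3, 5.8) and ended near (6.7, 5.5).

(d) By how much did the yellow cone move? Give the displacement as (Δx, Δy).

(-1.5, 1.4)

From the two frames, the yellow cone sits at roughly (8.6, 1.1) before and (7.1, 2.5) after.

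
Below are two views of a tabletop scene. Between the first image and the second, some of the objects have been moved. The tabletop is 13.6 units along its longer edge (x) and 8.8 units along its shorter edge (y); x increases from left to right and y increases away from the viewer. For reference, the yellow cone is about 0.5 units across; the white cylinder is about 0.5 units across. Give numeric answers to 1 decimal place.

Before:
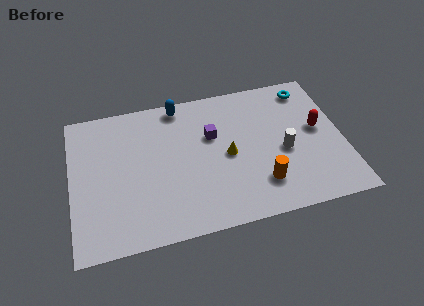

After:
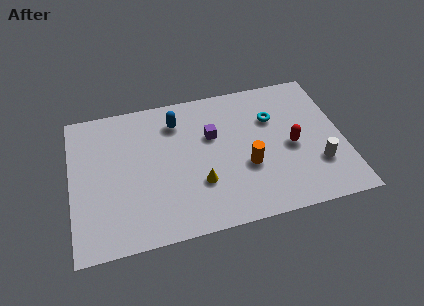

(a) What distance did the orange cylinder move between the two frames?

1.3

The orange cylinder moved from about (9.3, 2.1) to (8.7, 3.3), a distance of √(0.6² + 1.2²) ≈ 1.3.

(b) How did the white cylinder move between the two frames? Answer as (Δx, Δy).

(1.6, -1.2)

The white cylinder was at about (10.6, 3.8) and moved to about (12.2, 2.6).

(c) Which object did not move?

the purple cube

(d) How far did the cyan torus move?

2.4

The cyan torus moved from about (12.1, 7.5) to (10.2, 6.0), a distance of √(1.9² + 1.5²) ≈ 2.4.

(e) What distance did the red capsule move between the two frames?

1.6

The red capsule moved from about (12.4, 4.8) to (11.0, 4.0), a distance of √(1.4² + 0.8²) ≈ 1.6.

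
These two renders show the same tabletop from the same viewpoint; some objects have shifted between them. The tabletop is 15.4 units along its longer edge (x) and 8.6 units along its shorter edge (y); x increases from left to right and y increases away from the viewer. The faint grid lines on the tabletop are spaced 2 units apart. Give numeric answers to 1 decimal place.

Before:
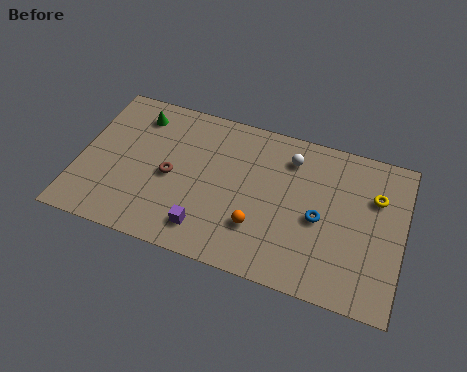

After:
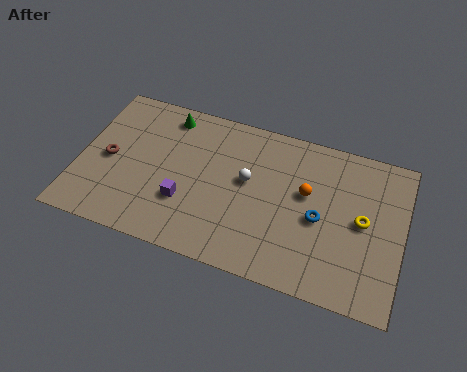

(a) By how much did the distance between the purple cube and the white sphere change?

-2.8

They were about 6.3 units apart before and 3.5 after — 2.8 units closer together.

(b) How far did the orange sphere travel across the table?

3.3

The orange sphere was near (8.7, 2.5) before and (10.8, 5.1) after, so it travelled √(2.1² + 2.6²) ≈ 3.3 units.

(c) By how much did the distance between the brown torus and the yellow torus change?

+2.3

The distance was about 9.8 in the first image and 12.1 in the second, so they moved 2.3 units further apart.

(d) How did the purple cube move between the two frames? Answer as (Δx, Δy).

(-1.1, 1.2)

The purple cube was at about (6.3, 1.6) and moved to about (5.2, 2.8).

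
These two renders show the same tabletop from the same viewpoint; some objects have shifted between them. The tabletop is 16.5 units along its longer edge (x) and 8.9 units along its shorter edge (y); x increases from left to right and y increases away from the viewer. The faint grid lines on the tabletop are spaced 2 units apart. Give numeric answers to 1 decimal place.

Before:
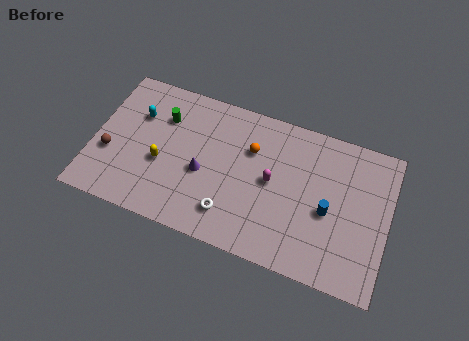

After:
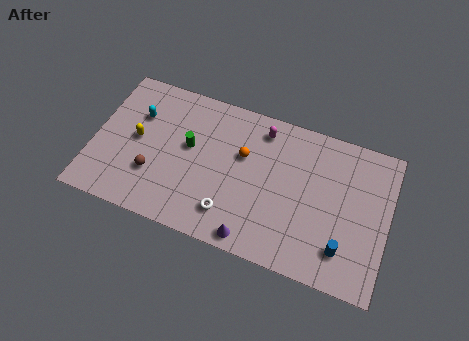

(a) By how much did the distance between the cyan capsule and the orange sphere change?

-0.4

The distance was about 6.4 in the first image and 6.0 in the second, so they moved 0.4 units closer together.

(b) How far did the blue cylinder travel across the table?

2.1

The blue cylinder moved from about (13.2, 3.9) to (14.2, 2.0), a distance of √(1.0² + 1.9²) ≈ 2.1.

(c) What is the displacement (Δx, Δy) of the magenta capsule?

(-0.8, 2.9)

The magenta capsule started near (10.0, 4.6) and ended near (9.2, 7.5).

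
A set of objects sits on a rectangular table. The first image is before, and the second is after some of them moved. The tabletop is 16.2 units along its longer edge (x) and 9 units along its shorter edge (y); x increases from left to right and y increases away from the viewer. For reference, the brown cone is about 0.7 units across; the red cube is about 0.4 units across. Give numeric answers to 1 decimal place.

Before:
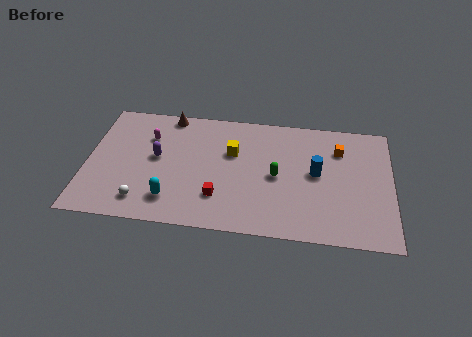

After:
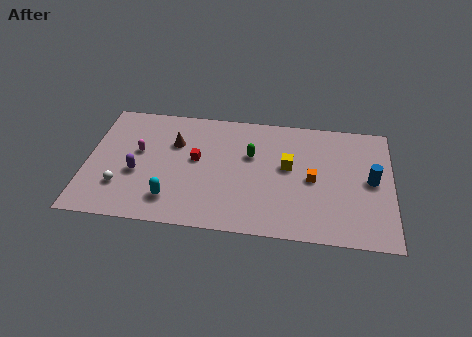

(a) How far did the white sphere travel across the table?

1.5

The white sphere was near (3.1, 1.6) before and (1.9, 2.5) after, so it travelled √(1.2² + 0.9²) ≈ 1.5 units.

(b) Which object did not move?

the cyan capsule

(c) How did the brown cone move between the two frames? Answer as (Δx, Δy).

(0.4, -2.1)

The brown cone was at about (4.2, 8.2) and moved to about (4.6, 6.1).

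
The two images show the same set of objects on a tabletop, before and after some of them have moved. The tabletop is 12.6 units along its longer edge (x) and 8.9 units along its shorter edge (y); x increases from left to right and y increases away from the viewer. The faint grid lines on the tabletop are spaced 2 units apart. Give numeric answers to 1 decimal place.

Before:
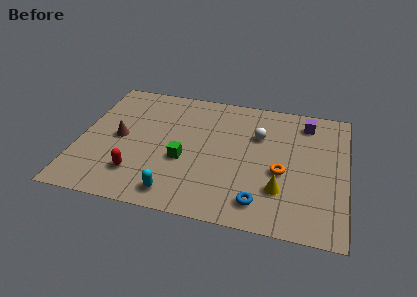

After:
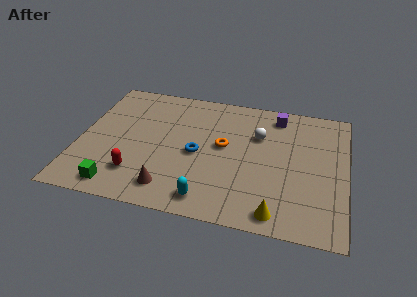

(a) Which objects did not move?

the white sphere and the red capsule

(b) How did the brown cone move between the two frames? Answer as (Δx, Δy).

(2.6, -2.9)

From the two frames, the brown cone sits at roughly (1.9, 4.4) before and (4.5, 1.5) after.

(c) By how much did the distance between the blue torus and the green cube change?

+0.4

The distance was about 4.2 in the first image and 4.6 in the second, so they moved 0.4 units further apart.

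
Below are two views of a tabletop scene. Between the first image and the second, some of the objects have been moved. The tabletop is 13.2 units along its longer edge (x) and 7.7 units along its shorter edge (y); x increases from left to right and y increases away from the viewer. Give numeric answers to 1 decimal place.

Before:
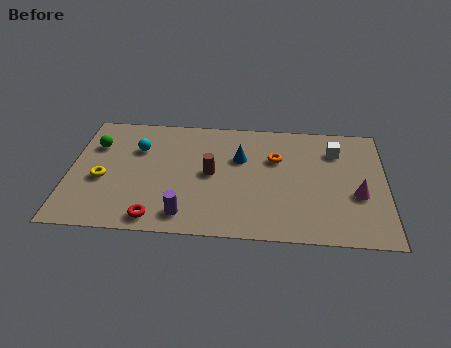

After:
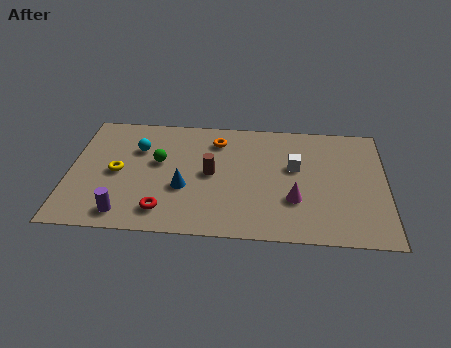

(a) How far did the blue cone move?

3.1

The blue cone was near (7.1, 5.0) before and (4.8, 2.9) after, so it travelled √(2.3² + 2.1²) ≈ 3.1 units.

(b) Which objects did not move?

the brown cylinder and the cyan sphere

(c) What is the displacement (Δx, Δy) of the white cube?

(-1.7, -1.2)

From the two frames, the white cube sits at roughly (11.1, 5.8) before and (9.4, 4.6) after.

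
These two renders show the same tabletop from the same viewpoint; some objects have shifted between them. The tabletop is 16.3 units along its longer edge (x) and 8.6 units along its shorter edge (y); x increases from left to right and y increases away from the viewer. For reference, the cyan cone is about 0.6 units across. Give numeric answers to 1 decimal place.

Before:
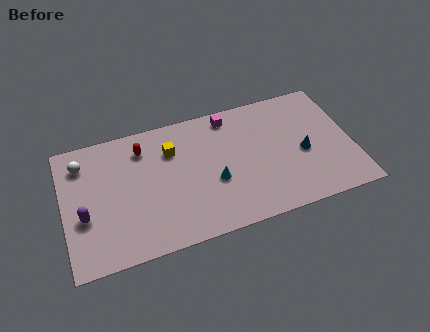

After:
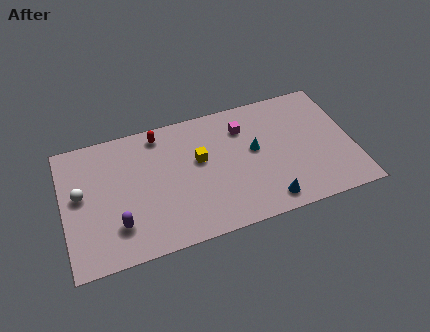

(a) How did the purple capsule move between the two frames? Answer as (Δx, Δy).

(1.8, -1.1)

The purple capsule was at about (1.1, 3.3) and moved to about (2.9, 2.2).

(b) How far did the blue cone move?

3.5

The blue cone was near (13.5, 3.8) before and (11.2, 1.2) after, so it travelled √(2.3² + 2.6²) ≈ 3.5 units.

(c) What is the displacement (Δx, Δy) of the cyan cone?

(2.4, 1.4)

The cyan cone started near (8.4, 3.4) and ended near (10.8, 4.8).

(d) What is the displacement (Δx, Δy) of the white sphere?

(-0.2, -2.0)

The white sphere was at about (1.2, 6.8) and moved to about (1.0, 4.8).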